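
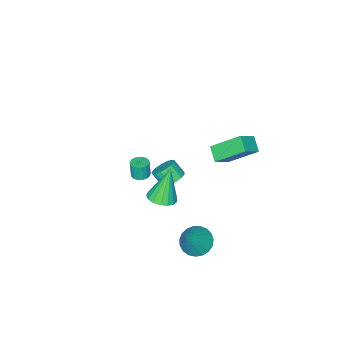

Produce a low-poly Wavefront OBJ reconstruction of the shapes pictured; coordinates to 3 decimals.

v 2.907 -0.057 -1.488
v 3.534 0.473 -1.267
v 2.213 -0.103 0.588
v 3.226 0.721 -1.365
v 2.846 0.79 -1.49
v 2.479 0.666 -1.616
v 2.211 0.376 -1.712
v 2.102 -0.014 -1.757
v 2.177 -0.413 -1.74
v 2.42 -0.731 -1.666
v 2.774 -0.895 -1.551
v 3.159 -0.866 -1.422
v 3.486 -0.653 -1.308
v 3.68 -0.303 -1.235
v 3.698 0.103 -1.221
v 3.079 2.746 -3.102
v 3.643 3.268 -3.644
v 4.261 3.134 -1.498
v 3.385 3.532 -3.517
v 3.074 3.661 -3.319
v 2.763 3.632 -3.083
v 2.507 3.449 -2.851
v 2.351 3.145 -2.662
v 2.32 2.772 -2.549
v 2.42 2.395 -2.532
v 2.634 2.078 -2.613
v 2.925 1.877 -2.779
v 3.243 1.826 -3.001
v 3.533 1.935 -3.241
v 3.744 2.184 -3.456
v 3.84 2.53 -3.61
v 3.804 2.913 -3.677
v 0.455 2.068 2.875
v -0.386 3.398 4.157
v 0.839 2.8 2.368
v -0.003 4.13 3.65
v 1.423 2.03 3.55
v 0.581 3.36 4.832
v 1.806 2.762 3.043
v 0.965 4.092 4.325
v 0.022 -2.184 -3.568
v 0.752 -2.26 -3.767
v 0.888 -2.932 -3.011
v 0.158 -2.856 -2.812
v 0.755 -1.988 -3.525
v 0.891 -2.66 -2.77
v 0.591 -1.761 -3.294
v 0.727 -2.433 -2.538
v 0.296 -1.631 -3.125
v 0.432 -2.302 -2.369
v -0.061 -1.627 -3.057
v 0.075 -2.299 -2.302
v -0.4 -1.751 -3.107
v -0.264 -2.423 -2.351
v -0.641 -1.975 -3.262
v -0.505 -2.646 -2.506
v -0.731 -2.246 -3.487
v -0.595 -2.918 -2.732
v -0.648 -2.503 -3.731
v -0.512 -3.175 -2.975
v -0.412 -2.687 -3.937
v -0.276 -3.359 -3.181
v -0.076 -2.756 -4.059
v 0.06 -3.428 -3.303
v 0.282 -2.694 -4.068
v 0.418 -3.366 -3.312
v 0.581 -2.515 -3.963
v 0.717 -3.187 -3.207
v 0.969 -3.8 -3.622
v 1.323 -4.22 -3.657
v 1.304 -4.32 -2.632
v 0.951 -3.9 -2.598
v 1.478 -4.008 -3.633
v 1.459 -4.109 -2.609
v 1.517 -3.749 -3.607
v 1.498 -3.85 -2.582
v 1.43 -3.502 -3.585
v 1.411 -3.602 -2.56
v 1.238 -3.323 -3.571
v 1.219 -3.423 -2.546
v 0.984 -3.253 -3.569
v 0.965 -3.353 -2.544
v 0.727 -3.308 -3.579
v 0.708 -3.409 -2.554
v 0.525 -3.476 -3.599
v 0.506 -3.577 -2.574
v 0.426 -3.718 -3.625
v 0.407 -3.819 -2.6
v 0.45 -3.979 -3.65
v 0.431 -4.08 -2.625
v 0.594 -4.199 -3.669
v 0.575 -4.299 -2.644
v 0.824 -4.327 -3.677
v 0.805 -4.428 -2.652
v 1.087 -4.335 -3.673
v 1.068 -4.435 -2.648
f 2 1 4
f 2 4 3
f 4 1 5
f 4 5 3
f 5 1 6
f 5 6 3
f 6 1 7
f 6 7 3
f 7 1 8
f 7 8 3
f 8 1 9
f 8 9 3
f 9 1 10
f 9 10 3
f 10 1 11
f 10 11 3
f 11 1 12
f 11 12 3
f 12 1 13
f 12 13 3
f 13 1 14
f 13 14 3
f 14 1 15
f 14 15 3
f 15 1 2
f 15 2 3
f 17 16 19
f 17 19 18
f 19 16 20
f 19 20 18
f 20 16 21
f 20 21 18
f 21 16 22
f 21 22 18
f 22 16 23
f 22 23 18
f 23 16 24
f 23 24 18
f 24 16 25
f 24 25 18
f 25 16 26
f 25 26 18
f 26 16 27
f 26 27 18
f 27 16 28
f 27 28 18
f 28 16 29
f 28 29 18
f 29 16 30
f 29 30 18
f 30 16 31
f 30 31 18
f 31 16 32
f 31 32 18
f 32 16 17
f 32 17 18
f 34 36 33
f 37 34 33
f 33 36 35
f 35 37 33
f 34 40 36
f 38 34 37
f 38 40 34
f 36 40 35
f 39 37 35
f 35 40 39
f 39 38 37
f 40 38 39
f 42 41 45
f 42 45 43
f 43 45 46
f 43 46 44
f 45 41 47
f 45 47 46
f 46 47 48
f 46 48 44
f 47 41 49
f 47 49 48
f 48 49 50
f 48 50 44
f 49 41 51
f 49 51 50
f 50 51 52
f 50 52 44
f 51 41 53
f 51 53 52
f 52 53 54
f 52 54 44
f 53 41 55
f 53 55 54
f 54 55 56
f 54 56 44
f 55 41 57
f 55 57 56
f 56 57 58
f 56 58 44
f 57 41 59
f 57 59 58
f 58 59 60
f 58 60 44
f 59 41 61
f 59 61 60
f 60 61 62
f 60 62 44
f 61 41 63
f 61 63 62
f 62 63 64
f 62 64 44
f 63 41 65
f 63 65 64
f 64 65 66
f 64 66 44
f 65 41 67
f 65 67 66
f 66 67 68
f 66 68 44
f 67 41 42
f 67 42 68
f 68 42 43
f 68 43 44
f 70 69 73
f 70 73 71
f 71 73 74
f 71 74 72
f 73 69 75
f 73 75 74
f 74 75 76
f 74 76 72
f 75 69 77
f 75 77 76
f 76 77 78
f 76 78 72
f 77 69 79
f 77 79 78
f 78 79 80
f 78 80 72
f 79 69 81
f 79 81 80
f 80 81 82
f 80 82 72
f 81 69 83
f 81 83 82
f 82 83 84
f 82 84 72
f 83 69 85
f 83 85 84
f 84 85 86
f 84 86 72
f 85 69 87
f 85 87 86
f 86 87 88
f 86 88 72
f 87 69 89
f 87 89 88
f 88 89 90
f 88 90 72
f 89 69 91
f 89 91 90
f 90 91 92
f 90 92 72
f 91 69 93
f 91 93 92
f 92 93 94
f 92 94 72
f 93 69 95
f 93 95 94
f 94 95 96
f 94 96 72
f 95 69 70
f 95 70 96
f 96 70 71
f 96 71 72



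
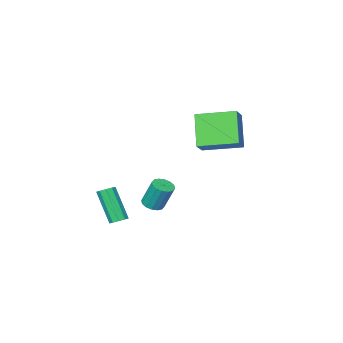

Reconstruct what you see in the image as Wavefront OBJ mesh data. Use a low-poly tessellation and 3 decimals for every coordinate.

v -1.394 0.982 4.25
v -0.618 1.556 4.929
v -2.859 2.508 4.635
v -2.083 3.082 5.314
v -0.717 2.058 2.566
v 0.059 2.632 3.245
v -2.182 3.584 2.951
v -1.406 4.158 3.63
v 1.938 1.537 -0.66
v 2.512 1.745 -0.65
v 2.275 2.33 0.809
v 1.702 2.123 0.8
v 2.342 1.981 -0.772
v 2.105 2.566 0.687
v 2.063 2.098 -0.864
v 1.827 2.684 0.595
v 1.751 2.065 -0.902
v 1.515 2.651 0.558
v 1.49 1.891 -0.874
v 1.253 2.476 0.585
v 1.348 1.622 -0.789
v 1.112 2.207 0.67
v 1.365 1.33 -0.669
v 1.128 1.915 0.79
v 1.535 1.094 -0.547
v 1.298 1.679 0.912
v 1.813 0.976 -0.455
v 1.577 1.562 1.004
v 2.125 1.009 -0.418
v 1.889 1.595 1.042
v 2.387 1.184 -0.445
v 2.15 1.769 1.014
v 2.528 1.453 -0.53
v 2.292 2.038 0.929
v 2.178 -1.128 -2.902
v 2.434 -1.511 -3.143
v 2.457 -2.655 -1.299
v 2.202 -2.272 -1.058
v 2.665 -1.28 -3.002
v 2.689 -2.424 -1.159
v 2.669 -0.978 -2.815
v 2.692 -2.122 -0.971
v 2.443 -0.746 -2.668
v 2.466 -1.89 -0.824
v 2.093 -0.693 -2.631
v 2.116 -1.837 -0.787
v 1.783 -0.843 -2.72
v 1.806 -1.987 -0.876
v 1.659 -1.127 -2.895
v 1.682 -2.271 -1.051
v 1.777 -1.411 -3.073
v 1.8 -2.555 -1.229
v 2.084 -1.563 -3.171
v 2.107 -2.707 -1.327
f 2 4 1
f 5 2 1
f 1 4 3
f 3 5 1
f 2 8 4
f 6 2 5
f 6 8 2
f 4 8 3
f 7 5 3
f 3 8 7
f 7 6 5
f 8 6 7
f 10 9 13
f 10 13 11
f 11 13 14
f 11 14 12
f 13 9 15
f 13 15 14
f 14 15 16
f 14 16 12
f 15 9 17
f 15 17 16
f 16 17 18
f 16 18 12
f 17 9 19
f 17 19 18
f 18 19 20
f 18 20 12
f 19 9 21
f 19 21 20
f 20 21 22
f 20 22 12
f 21 9 23
f 21 23 22
f 22 23 24
f 22 24 12
f 23 9 25
f 23 25 24
f 24 25 26
f 24 26 12
f 25 9 27
f 25 27 26
f 26 27 28
f 26 28 12
f 27 9 29
f 27 29 28
f 28 29 30
f 28 30 12
f 29 9 31
f 29 31 30
f 30 31 32
f 30 32 12
f 31 9 33
f 31 33 32
f 32 33 34
f 32 34 12
f 33 9 10
f 33 10 34
f 34 10 11
f 34 11 12
f 36 35 39
f 36 39 37
f 37 39 40
f 37 40 38
f 39 35 41
f 39 41 40
f 40 41 42
f 40 42 38
f 41 35 43
f 41 43 42
f 42 43 44
f 42 44 38
f 43 35 45
f 43 45 44
f 44 45 46
f 44 46 38
f 45 35 47
f 45 47 46
f 46 47 48
f 46 48 38
f 47 35 49
f 47 49 48
f 48 49 50
f 48 50 38
f 49 35 51
f 49 51 50
f 50 51 52
f 50 52 38
f 51 35 53
f 51 53 52
f 52 53 54
f 52 54 38
f 53 35 36
f 53 36 54
f 54 36 37
f 54 37 38



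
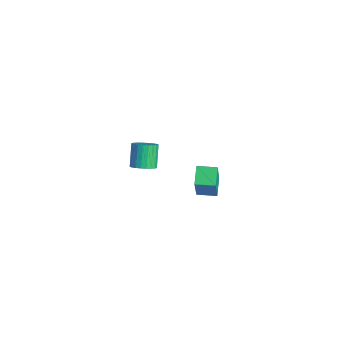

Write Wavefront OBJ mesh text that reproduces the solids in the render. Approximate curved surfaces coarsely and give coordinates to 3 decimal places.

v -2.956 -3.193 -2.694
v -2.388 -3.035 -2.377
v -3.095 -2.588 -1.33
v -3.664 -2.747 -1.646
v -2.438 -2.813 -2.506
v -3.145 -2.366 -1.459
v -2.567 -2.649 -2.663
v -3.274 -2.202 -1.616
v -2.756 -2.568 -2.825
v -3.463 -2.121 -1.778
v -2.975 -2.582 -2.967
v -3.682 -2.135 -1.92
v -3.191 -2.689 -3.067
v -3.898 -2.243 -2.02
v -3.372 -2.873 -3.111
v -4.079 -2.427 -2.063
v -3.489 -3.106 -3.09
v -4.196 -2.659 -2.043
v -3.525 -3.352 -3.01
v -4.232 -2.905 -1.963
v -3.475 -3.574 -2.881
v -4.182 -3.127 -1.834
v -3.346 -3.738 -2.724
v -4.053 -3.291 -1.677
v -3.157 -3.819 -2.562
v -3.864 -3.372 -1.515
v -2.938 -3.805 -2.42
v -3.645 -3.358 -1.373
v -2.722 -3.697 -2.32
v -3.429 -3.251 -1.273
v -2.541 -3.513 -2.277
v -3.248 -3.067 -1.229
v -2.424 -3.281 -2.297
v -3.131 -2.834 -1.25
v 1.517 -2.52 0.275
v 2.424 -3.101 2.17
v 2.042 -1.716 0.27
v 2.95 -2.298 2.165
v 2.25 -3.002 -0.225
v 3.158 -3.584 1.67
v 2.776 -2.199 -0.23
v 3.683 -2.78 1.665
f 2 1 5
f 2 5 3
f 3 5 6
f 3 6 4
f 5 1 7
f 5 7 6
f 6 7 8
f 6 8 4
f 7 1 9
f 7 9 8
f 8 9 10
f 8 10 4
f 9 1 11
f 9 11 10
f 10 11 12
f 10 12 4
f 11 1 13
f 11 13 12
f 12 13 14
f 12 14 4
f 13 1 15
f 13 15 14
f 14 15 16
f 14 16 4
f 15 1 17
f 15 17 16
f 16 17 18
f 16 18 4
f 17 1 19
f 17 19 18
f 18 19 20
f 18 20 4
f 19 1 21
f 19 21 20
f 20 21 22
f 20 22 4
f 21 1 23
f 21 23 22
f 22 23 24
f 22 24 4
f 23 1 25
f 23 25 24
f 24 25 26
f 24 26 4
f 25 1 27
f 25 27 26
f 26 27 28
f 26 28 4
f 27 1 29
f 27 29 28
f 28 29 30
f 28 30 4
f 29 1 31
f 29 31 30
f 30 31 32
f 30 32 4
f 31 1 33
f 31 33 32
f 32 33 34
f 32 34 4
f 33 1 2
f 33 2 34
f 34 2 3
f 34 3 4
f 36 38 35
f 39 36 35
f 35 38 37
f 37 39 35
f 36 42 38
f 40 36 39
f 40 42 36
f 38 42 37
f 41 39 37
f 37 42 41
f 41 40 39
f 42 40 41



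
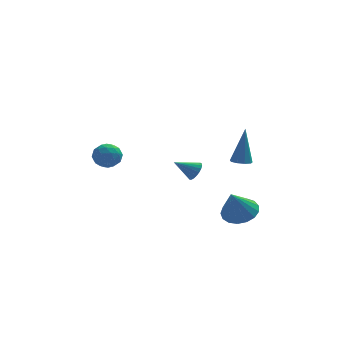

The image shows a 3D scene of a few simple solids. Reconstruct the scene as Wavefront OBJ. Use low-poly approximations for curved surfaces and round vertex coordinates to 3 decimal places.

v 1.635 -2.071 -0.381
v 1.952 -1.996 0.123
v 0.565 -2.129 0.301
v 1.899 -1.76 0.06
v 1.8 -1.579 -0.08
v 1.673 -1.482 -0.272
v 1.539 -1.488 -0.482
v 1.422 -1.594 -0.675
v 1.342 -1.783 -0.817
v 1.312 -2.022 -0.884
v 1.338 -2.269 -0.863
v 1.416 -2.482 -0.759
v 1.531 -2.624 -0.59
v 1.665 -2.671 -0.384
v 1.793 -2.613 -0.178
v 1.894 -2.463 -0.007
v 1.95 -2.244 0.1
v 3.796 -3.275 0.823
v 4.351 -3.253 0.755
v 4.024 -2.805 2.857
v 4.198 -2.907 0.693
v 3.856 -2.734 0.691
v 3.486 -2.814 0.751
v 3.261 -3.109 0.845
v 3.286 -3.482 0.928
v 3.55 -3.758 0.962
v 3.928 -3.808 0.931
v 4.245 -3.608 0.85
v 4.055 -0.136 -4.284
v 4.99 -0.547 -4.149
v 3.525 -0.824 -2.696
v 5.027 -0.1 -3.943
v 4.841 0.338 -3.816
v 4.475 0.668 -3.795
v 4.013 0.813 -3.886
v 3.561 0.742 -4.069
v 3.222 0.469 -4.3
v 3.074 0.057 -4.528
v 3.151 -0.398 -4.7
v 3.435 -0.794 -4.777
v 3.861 -1.039 -4.74
v 4.332 -1.076 -4.599
v 4.74 -0.899 -4.386
v -2.709 3.1 -0.748
v -1.99 2.989 -1.191
v -3.37 2.251 -1.609
v -2.651 2.14 -2.052
v -2.719 1.822 -1.264
v -2.311 2.347 -0.733
v -3.049 2.893 -2.067
v -2.641 3.418 -1.536
v -2.2 2.861 -2.007
v -1.996 2.2 -1.51
v -3.364 3.04 -1.29
v -3.16 2.379 -0.793
v -2.291 3.119 -0.894
v -3.069 2.121 -1.906
v -3.109 1.934 -1.443
v -2.686 1.869 -1.703
v -2.48 2.742 -0.625
v -2.057 2.677 -0.885
v -2.486 1.991 -0.928
v -3.303 2.563 -1.915
v -2.88 2.498 -2.175
v -2.674 3.371 -1.097
v -2.251 3.306 -1.357
v -2.874 3.249 -1.872
v -1.992 2.979 -1.634
v -2.381 2.48 -2.14
v -2.615 2.922 -2.149
v -2.375 3.231 -1.836
v -1.873 2.59 -1.342
v -2.261 2.091 -1.848
v -2.301 1.904 -1.385
v -2.061 2.213 -1.073
v -1.996 2.515 -1.821
v -3.099 3.149 -0.952
v -3.487 2.65 -1.458
v -3.299 3.027 -1.727
v -3.059 3.336 -1.415
v -2.979 2.76 -0.66
v -3.368 2.261 -1.166
v -2.985 2.009 -0.964
v -2.745 2.318 -0.651
v -3.364 2.725 -0.979
f 2 1 4
f 2 4 3
f 4 1 5
f 4 5 3
f 5 1 6
f 5 6 3
f 6 1 7
f 6 7 3
f 7 1 8
f 7 8 3
f 8 1 9
f 8 9 3
f 9 1 10
f 9 10 3
f 10 1 11
f 10 11 3
f 11 1 12
f 11 12 3
f 12 1 13
f 12 13 3
f 13 1 14
f 13 14 3
f 14 1 15
f 14 15 3
f 15 1 16
f 15 16 3
f 16 1 17
f 16 17 3
f 17 1 2
f 17 2 3
f 19 18 21
f 19 21 20
f 21 18 22
f 21 22 20
f 22 18 23
f 22 23 20
f 23 18 24
f 23 24 20
f 24 18 25
f 24 25 20
f 25 18 26
f 25 26 20
f 26 18 27
f 26 27 20
f 27 18 28
f 27 28 20
f 28 18 19
f 28 19 20
f 30 29 32
f 30 32 31
f 32 29 33
f 32 33 31
f 33 29 34
f 33 34 31
f 34 29 35
f 34 35 31
f 35 29 36
f 35 36 31
f 36 29 37
f 36 37 31
f 37 29 38
f 37 38 31
f 38 29 39
f 38 39 31
f 39 29 40
f 39 40 31
f 40 29 41
f 40 41 31
f 41 29 42
f 41 42 31
f 42 29 43
f 42 43 31
f 43 29 30
f 43 30 31
f 44 81 60
f 81 55 84
f 60 84 49
f 81 84 60
f 44 60 56
f 60 49 61
f 56 61 45
f 60 61 56
f 44 56 65
f 56 45 66
f 65 66 51
f 56 66 65
f 44 65 77
f 65 51 80
f 77 80 54
f 65 80 77
f 44 77 81
f 77 54 85
f 81 85 55
f 77 85 81
f 45 61 72
f 61 49 75
f 72 75 53
f 61 75 72
f 49 84 62
f 84 55 83
f 62 83 48
f 84 83 62
f 55 85 82
f 85 54 78
f 82 78 46
f 85 78 82
f 54 80 79
f 80 51 67
f 79 67 50
f 80 67 79
f 51 66 71
f 66 45 68
f 71 68 52
f 66 68 71
f 47 73 59
f 73 53 74
f 59 74 48
f 73 74 59
f 47 59 57
f 59 48 58
f 57 58 46
f 59 58 57
f 47 57 64
f 57 46 63
f 64 63 50
f 57 63 64
f 47 64 69
f 64 50 70
f 69 70 52
f 64 70 69
f 47 69 73
f 69 52 76
f 73 76 53
f 69 76 73
f 48 74 62
f 74 53 75
f 62 75 49
f 74 75 62
f 46 58 82
f 58 48 83
f 82 83 55
f 58 83 82
f 50 63 79
f 63 46 78
f 79 78 54
f 63 78 79
f 52 70 71
f 70 50 67
f 71 67 51
f 70 67 71
f 53 76 72
f 76 52 68
f 72 68 45
f 76 68 72



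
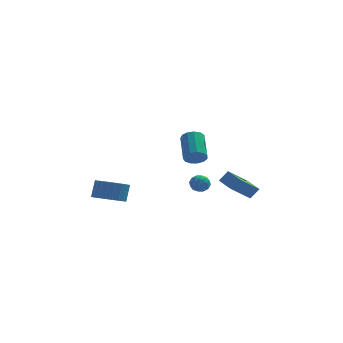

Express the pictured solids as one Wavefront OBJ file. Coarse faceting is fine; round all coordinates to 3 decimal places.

v 2.729 1.55 -3.153
v 3.257 1.754 -2.465
v 3.922 2.516 -4.355
v 4.45 2.72 -3.668
v 3.41 0.46 -3.352
v 3.938 0.664 -2.665
v 4.603 1.426 -4.555
v 5.131 1.63 -3.867
v -3.656 -1.328 -3.561
v -2.628 -1.52 -3.649
v -2.435 -1.004 -2.527
v -3.464 -0.812 -2.439
v -2.654 -1.147 -3.816
v -2.461 -0.631 -2.694
v -2.833 -0.802 -3.944
v -2.64 -0.286 -2.822
v -3.137 -0.536 -4.014
v -2.944 -0.02 -2.892
v -3.52 -0.391 -4.015
v -3.327 0.125 -2.893
v -3.924 -0.389 -3.947
v -3.731 0.127 -2.825
v -4.287 -0.529 -3.82
v -4.094 -0.014 -2.698
v -4.554 -0.792 -3.653
v -4.362 -0.276 -2.531
v -4.685 -1.136 -3.473
v -4.492 -0.62 -2.351
v -4.659 -1.509 -3.306
v -4.466 -0.993 -2.184
v -4.48 -1.854 -3.178
v -4.287 -1.338 -2.056
v -4.176 -2.12 -3.108
v -3.983 -1.604 -1.986
v -3.793 -2.265 -3.107
v -3.6 -1.749 -1.985
v -3.389 -2.267 -3.175
v -3.196 -1.751 -2.053
v -3.026 -2.126 -3.302
v -2.833 -1.611 -2.18
v -2.758 -1.864 -3.469
v -2.566 -1.348 -2.347
v 1.403 -2.123 0.173
v 1.863 -2.368 0.655
v 1.657 -0.763 1.669
v 1.197 -0.517 1.187
v 2.079 -2.169 0.384
v 1.874 -0.564 1.397
v 2.081 -1.955 0.045
v 1.875 -0.35 1.059
v 1.867 -1.795 -0.252
v 1.662 -0.189 0.762
v 1.506 -1.738 -0.415
v 1.301 -0.133 0.599
v 1.112 -1.804 -0.391
v 0.907 -0.198 0.623
v 0.81 -1.971 -0.188
v 0.605 -0.365 0.826
v 0.697 -2.186 0.13
v 0.491 -0.58 1.144
v 0.807 -2.381 0.461
v 0.602 -0.775 1.475
v 1.107 -2.494 0.701
v 0.901 -0.888 1.715
v 1.5 -2.489 0.773
v 1.295 -0.884 1.787
v 1.413 -1.786 -1.747
v 1.915 -1.918 -2.141
v 1.425 -2.782 -1.399
v 1.927 -2.914 -1.793
v 2.01 -2.52 -1.28
v 2.002 -1.904 -1.496
v 1.338 -2.796 -2.044
v 1.33 -2.18 -2.26
v 1.869 -2.542 -2.325
v 2.284 -2.372 -1.852
v 1.056 -2.328 -1.688
v 1.471 -2.158 -1.215
v 1.663 -1.765 -1.975
v 1.677 -2.935 -1.565
v 1.726 -2.703 -1.264
v 2.021 -2.781 -1.495
v 1.714 -1.757 -1.595
v 2.009 -1.834 -1.827
v 2.065 -2.188 -1.321
v 1.331 -2.866 -1.713
v 1.626 -2.943 -1.945
v 1.319 -1.919 -2.045
v 1.614 -1.997 -2.276
v 1.275 -2.512 -2.219
v 1.931 -2.209 -2.315
v 1.938 -2.794 -2.11
v 1.591 -2.725 -2.258
v 1.587 -2.363 -2.384
v 2.175 -2.109 -2.037
v 2.182 -2.694 -1.832
v 2.231 -2.462 -1.53
v 2.226 -2.101 -1.657
v 2.148 -2.476 -2.145
v 1.158 -2.006 -1.708
v 1.165 -2.591 -1.503
v 1.114 -2.599 -1.883
v 1.109 -2.238 -2.01
v 1.402 -1.906 -1.43
v 1.409 -2.491 -1.225
v 1.753 -2.337 -1.156
v 1.749 -1.975 -1.282
v 1.192 -2.224 -1.395
f 2 4 1
f 5 2 1
f 1 4 3
f 3 5 1
f 2 8 4
f 6 2 5
f 6 8 2
f 4 8 3
f 7 5 3
f 3 8 7
f 7 6 5
f 8 6 7
f 10 9 13
f 10 13 11
f 11 13 14
f 11 14 12
f 13 9 15
f 13 15 14
f 14 15 16
f 14 16 12
f 15 9 17
f 15 17 16
f 16 17 18
f 16 18 12
f 17 9 19
f 17 19 18
f 18 19 20
f 18 20 12
f 19 9 21
f 19 21 20
f 20 21 22
f 20 22 12
f 21 9 23
f 21 23 22
f 22 23 24
f 22 24 12
f 23 9 25
f 23 25 24
f 24 25 26
f 24 26 12
f 25 9 27
f 25 27 26
f 26 27 28
f 26 28 12
f 27 9 29
f 27 29 28
f 28 29 30
f 28 30 12
f 29 9 31
f 29 31 30
f 30 31 32
f 30 32 12
f 31 9 33
f 31 33 32
f 32 33 34
f 32 34 12
f 33 9 35
f 33 35 34
f 34 35 36
f 34 36 12
f 35 9 37
f 35 37 36
f 36 37 38
f 36 38 12
f 37 9 39
f 37 39 38
f 38 39 40
f 38 40 12
f 39 9 41
f 39 41 40
f 40 41 42
f 40 42 12
f 41 9 10
f 41 10 42
f 42 10 11
f 42 11 12
f 44 43 47
f 44 47 45
f 45 47 48
f 45 48 46
f 47 43 49
f 47 49 48
f 48 49 50
f 48 50 46
f 49 43 51
f 49 51 50
f 50 51 52
f 50 52 46
f 51 43 53
f 51 53 52
f 52 53 54
f 52 54 46
f 53 43 55
f 53 55 54
f 54 55 56
f 54 56 46
f 55 43 57
f 55 57 56
f 56 57 58
f 56 58 46
f 57 43 59
f 57 59 58
f 58 59 60
f 58 60 46
f 59 43 61
f 59 61 60
f 60 61 62
f 60 62 46
f 61 43 63
f 61 63 62
f 62 63 64
f 62 64 46
f 63 43 65
f 63 65 64
f 64 65 66
f 64 66 46
f 65 43 44
f 65 44 66
f 66 44 45
f 66 45 46
f 67 104 83
f 104 78 107
f 83 107 72
f 104 107 83
f 67 83 79
f 83 72 84
f 79 84 68
f 83 84 79
f 67 79 88
f 79 68 89
f 88 89 74
f 79 89 88
f 67 88 100
f 88 74 103
f 100 103 77
f 88 103 100
f 67 100 104
f 100 77 108
f 104 108 78
f 100 108 104
f 68 84 95
f 84 72 98
f 95 98 76
f 84 98 95
f 72 107 85
f 107 78 106
f 85 106 71
f 107 106 85
f 78 108 105
f 108 77 101
f 105 101 69
f 108 101 105
f 77 103 102
f 103 74 90
f 102 90 73
f 103 90 102
f 74 89 94
f 89 68 91
f 94 91 75
f 89 91 94
f 70 96 82
f 96 76 97
f 82 97 71
f 96 97 82
f 70 82 80
f 82 71 81
f 80 81 69
f 82 81 80
f 70 80 87
f 80 69 86
f 87 86 73
f 80 86 87
f 70 87 92
f 87 73 93
f 92 93 75
f 87 93 92
f 70 92 96
f 92 75 99
f 96 99 76
f 92 99 96
f 71 97 85
f 97 76 98
f 85 98 72
f 97 98 85
f 69 81 105
f 81 71 106
f 105 106 78
f 81 106 105
f 73 86 102
f 86 69 101
f 102 101 77
f 86 101 102
f 75 93 94
f 93 73 90
f 94 90 74
f 93 90 94
f 76 99 95
f 99 75 91
f 95 91 68
f 99 91 95



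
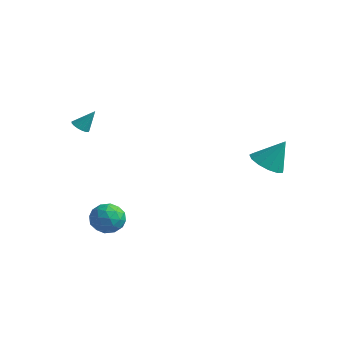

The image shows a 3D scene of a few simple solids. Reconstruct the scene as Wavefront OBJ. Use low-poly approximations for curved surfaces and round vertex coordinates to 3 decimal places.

v -1.165 -2.552 -2.681
v -0.57 -3.105 -3.187
v -1.89 -3.815 -2.153
v -1.295 -4.368 -2.659
v -0.968 -3.878 -1.905
v -0.52 -3.098 -2.231
v -1.94 -3.822 -3.109
v -1.492 -3.042 -3.435
v -1.049 -3.89 -3.451
v -0.448 -3.925 -2.707
v -2.012 -2.995 -2.633
v -1.411 -3.03 -1.889
v -0.804 -2.718 -2.98
v -1.656 -4.202 -2.36
v -1.464 -3.914 -1.917
v -1.114 -4.239 -2.214
v -0.774 -2.714 -2.418
v -0.425 -3.039 -2.716
v -0.659 -3.493 -1.962
v -2.035 -3.881 -2.624
v -1.686 -4.206 -2.922
v -1.346 -2.681 -3.126
v -0.996 -3.006 -3.423
v -1.801 -3.427 -3.378
v -0.736 -3.505 -3.433
v -1.162 -4.246 -3.123
v -1.541 -3.926 -3.387
v -1.278 -3.467 -3.579
v -0.383 -3.525 -2.996
v -0.809 -4.267 -2.686
v -0.617 -3.979 -2.242
v -0.353 -3.52 -2.434
v -0.664 -3.986 -3.151
v -1.651 -2.653 -2.654
v -2.077 -3.395 -2.344
v -2.107 -3.4 -2.906
v -1.843 -2.941 -3.098
v -1.298 -2.674 -2.217
v -1.724 -3.415 -1.907
v -1.182 -3.453 -1.761
v -0.919 -2.994 -1.953
v -1.796 -2.934 -2.189
v 3.523 2.874 0.21
v 4.071 3.512 -0.313
v 4.157 3.526 1.67
v 3.584 3.767 -0.215
v 3.078 3.738 0.018
v 2.713 3.435 0.312
v 2.605 2.954 0.573
v 2.789 2.448 0.719
v 3.205 2.077 0.703
v 3.723 1.96 0.531
v 4.177 2.132 0.257
v 4.423 2.541 -0.032
v 4.384 3.055 -0.245
v -3.09 -3.264 2.944
v -2.649 -3.176 2.683
v -2.61 -2.716 3.936
v -2.786 -2.974 2.637
v -2.993 -2.838 2.662
v -3.222 -2.799 2.752
v -3.421 -2.867 2.885
v -3.544 -3.026 3.032
v -3.563 -3.239 3.159
v -3.473 -3.458 3.237
v -3.296 -3.633 3.247
v -3.071 -3.722 3.189
v -2.851 -3.707 3.074
v -2.685 -3.59 2.929
v -2.613 -3.399 2.788
f 1 38 17
f 38 12 41
f 17 41 6
f 38 41 17
f 1 17 13
f 17 6 18
f 13 18 2
f 17 18 13
f 1 13 22
f 13 2 23
f 22 23 8
f 13 23 22
f 1 22 34
f 22 8 37
f 34 37 11
f 22 37 34
f 1 34 38
f 34 11 42
f 38 42 12
f 34 42 38
f 2 18 29
f 18 6 32
f 29 32 10
f 18 32 29
f 6 41 19
f 41 12 40
f 19 40 5
f 41 40 19
f 12 42 39
f 42 11 35
f 39 35 3
f 42 35 39
f 11 37 36
f 37 8 24
f 36 24 7
f 37 24 36
f 8 23 28
f 23 2 25
f 28 25 9
f 23 25 28
f 4 30 16
f 30 10 31
f 16 31 5
f 30 31 16
f 4 16 14
f 16 5 15
f 14 15 3
f 16 15 14
f 4 14 21
f 14 3 20
f 21 20 7
f 14 20 21
f 4 21 26
f 21 7 27
f 26 27 9
f 21 27 26
f 4 26 30
f 26 9 33
f 30 33 10
f 26 33 30
f 5 31 19
f 31 10 32
f 19 32 6
f 31 32 19
f 3 15 39
f 15 5 40
f 39 40 12
f 15 40 39
f 7 20 36
f 20 3 35
f 36 35 11
f 20 35 36
f 9 27 28
f 27 7 24
f 28 24 8
f 27 24 28
f 10 33 29
f 33 9 25
f 29 25 2
f 33 25 29
f 44 43 46
f 44 46 45
f 46 43 47
f 46 47 45
f 47 43 48
f 47 48 45
f 48 43 49
f 48 49 45
f 49 43 50
f 49 50 45
f 50 43 51
f 50 51 45
f 51 43 52
f 51 52 45
f 52 43 53
f 52 53 45
f 53 43 54
f 53 54 45
f 54 43 55
f 54 55 45
f 55 43 44
f 55 44 45
f 57 56 59
f 57 59 58
f 59 56 60
f 59 60 58
f 60 56 61
f 60 61 58
f 61 56 62
f 61 62 58
f 62 56 63
f 62 63 58
f 63 56 64
f 63 64 58
f 64 56 65
f 64 65 58
f 65 56 66
f 65 66 58
f 66 56 67
f 66 67 58
f 67 56 68
f 67 68 58
f 68 56 69
f 68 69 58
f 69 56 70
f 69 70 58
f 70 56 57
f 70 57 58



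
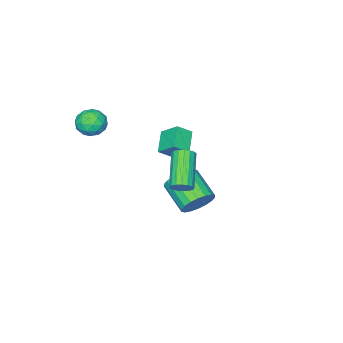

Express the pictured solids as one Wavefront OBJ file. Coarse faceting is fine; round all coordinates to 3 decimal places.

v -0.315 0.201 -3.574
v 0.439 0.368 -2.938
v 0.048 -1.254 -2.05
v -0.705 -1.421 -2.686
v 0.093 0.562 -2.736
v -0.297 -1.06 -1.847
v -0.333 0.685 -2.699
v -0.723 -0.937 -1.811
v -0.756 0.711 -2.836
v -1.146 -0.91 -1.947
v -1.091 0.637 -3.119
v -1.481 -0.985 -2.23
v -1.273 0.476 -3.492
v -1.663 -1.145 -2.604
v -1.265 0.261 -3.881
v -1.655 -1.361 -2.993
v -1.068 0.034 -4.21
v -1.459 -1.588 -3.322
v -0.723 -0.16 -4.413
v -1.113 -1.782 -3.524
v -0.297 -0.283 -4.449
v -0.687 -1.905 -3.561
v 0.126 -0.31 -4.313
v -0.264 -1.931 -3.424
v 0.461 -0.235 -4.03
v 0.071 -1.857 -3.141
v 0.643 -0.075 -3.656
v 0.253 -1.696 -2.768
v 0.635 0.141 -3.267
v 0.245 -1.481 -2.379
v 4.223 3.376 1.995
v 4.456 3.622 2.49
v 3.131 2.491 3.68
v 2.897 2.244 3.185
v 4.242 3.8 2.419
v 2.916 2.669 3.609
v 4.023 3.88 2.251
v 2.697 2.749 3.441
v 3.85 3.844 2.025
v 2.524 2.713 3.215
v 3.762 3.702 1.792
v 2.436 2.571 2.982
v 3.78 3.484 1.605
v 2.454 2.353 2.795
v 3.899 3.242 1.508
v 2.574 2.111 2.698
v 4.093 3.03 1.522
v 2.767 1.899 2.712
v 4.316 2.897 1.645
v 2.991 1.766 2.835
v 4.518 2.874 1.848
v 3.192 1.743 3.037
v 4.652 2.966 2.084
v 3.327 1.835 3.274
v 4.688 3.152 2.301
v 3.363 2.021 3.49
v 4.617 3.388 2.447
v 3.292 2.257 3.637
v 2.98 -3.114 3.055
v 3.75 -3.481 3.284
v 2.89 -3.999 1.936
v 3.66 -4.366 2.165
v 2.945 -4.489 2.669
v 3.001 -3.943 3.36
v 3.639 -3.537 1.86
v 3.695 -2.991 2.551
v 4.157 -3.743 2.545
v 3.728 -4.331 3.045
v 2.912 -3.149 2.175
v 2.483 -3.737 2.675
v 3.373 -3.22 3.268
v 3.267 -4.26 1.952
v 2.847 -4.333 2.248
v 3.3 -4.548 2.383
v 2.932 -3.491 3.312
v 3.385 -3.707 3.447
v 2.912 -4.3 3.085
v 3.255 -3.773 1.773
v 3.708 -3.989 1.908
v 3.34 -2.932 2.837
v 3.793 -3.147 2.972
v 3.728 -3.18 2.135
v 4.065 -3.59 2.968
v 4.012 -4.11 2.31
v 4 -3.623 2.131
v 4.033 -3.301 2.538
v 3.813 -3.935 3.262
v 3.76 -4.455 2.604
v 3.34 -4.528 2.9
v 3.372 -4.207 3.306
v 4.052 -4.089 2.828
v 2.88 -3.025 2.616
v 2.827 -3.545 1.958
v 3.268 -3.273 1.914
v 3.3 -2.952 2.32
v 2.628 -3.37 2.91
v 2.575 -3.89 2.252
v 2.607 -4.179 2.682
v 2.64 -3.857 3.089
v 2.588 -3.391 2.392
v -1.997 -3.228 -2.667
v -2.998 -3.972 -1.967
v -2.16 -2.193 -1.8
v -3.161 -2.937 -1.1
v -1.279 -3.623 -2.06
v -2.28 -4.367 -1.36
v -1.442 -2.588 -1.193
v -2.443 -3.332 -0.493
f 2 1 5
f 2 5 3
f 3 5 6
f 3 6 4
f 5 1 7
f 5 7 6
f 6 7 8
f 6 8 4
f 7 1 9
f 7 9 8
f 8 9 10
f 8 10 4
f 9 1 11
f 9 11 10
f 10 11 12
f 10 12 4
f 11 1 13
f 11 13 12
f 12 13 14
f 12 14 4
f 13 1 15
f 13 15 14
f 14 15 16
f 14 16 4
f 15 1 17
f 15 17 16
f 16 17 18
f 16 18 4
f 17 1 19
f 17 19 18
f 18 19 20
f 18 20 4
f 19 1 21
f 19 21 20
f 20 21 22
f 20 22 4
f 21 1 23
f 21 23 22
f 22 23 24
f 22 24 4
f 23 1 25
f 23 25 24
f 24 25 26
f 24 26 4
f 25 1 27
f 25 27 26
f 26 27 28
f 26 28 4
f 27 1 29
f 27 29 28
f 28 29 30
f 28 30 4
f 29 1 2
f 29 2 30
f 30 2 3
f 30 3 4
f 32 31 35
f 32 35 33
f 33 35 36
f 33 36 34
f 35 31 37
f 35 37 36
f 36 37 38
f 36 38 34
f 37 31 39
f 37 39 38
f 38 39 40
f 38 40 34
f 39 31 41
f 39 41 40
f 40 41 42
f 40 42 34
f 41 31 43
f 41 43 42
f 42 43 44
f 42 44 34
f 43 31 45
f 43 45 44
f 44 45 46
f 44 46 34
f 45 31 47
f 45 47 46
f 46 47 48
f 46 48 34
f 47 31 49
f 47 49 48
f 48 49 50
f 48 50 34
f 49 31 51
f 49 51 50
f 50 51 52
f 50 52 34
f 51 31 53
f 51 53 52
f 52 53 54
f 52 54 34
f 53 31 55
f 53 55 54
f 54 55 56
f 54 56 34
f 55 31 57
f 55 57 56
f 56 57 58
f 56 58 34
f 57 31 32
f 57 32 58
f 58 32 33
f 58 33 34
f 59 96 75
f 96 70 99
f 75 99 64
f 96 99 75
f 59 75 71
f 75 64 76
f 71 76 60
f 75 76 71
f 59 71 80
f 71 60 81
f 80 81 66
f 71 81 80
f 59 80 92
f 80 66 95
f 92 95 69
f 80 95 92
f 59 92 96
f 92 69 100
f 96 100 70
f 92 100 96
f 60 76 87
f 76 64 90
f 87 90 68
f 76 90 87
f 64 99 77
f 99 70 98
f 77 98 63
f 99 98 77
f 70 100 97
f 100 69 93
f 97 93 61
f 100 93 97
f 69 95 94
f 95 66 82
f 94 82 65
f 95 82 94
f 66 81 86
f 81 60 83
f 86 83 67
f 81 83 86
f 62 88 74
f 88 68 89
f 74 89 63
f 88 89 74
f 62 74 72
f 74 63 73
f 72 73 61
f 74 73 72
f 62 72 79
f 72 61 78
f 79 78 65
f 72 78 79
f 62 79 84
f 79 65 85
f 84 85 67
f 79 85 84
f 62 84 88
f 84 67 91
f 88 91 68
f 84 91 88
f 63 89 77
f 89 68 90
f 77 90 64
f 89 90 77
f 61 73 97
f 73 63 98
f 97 98 70
f 73 98 97
f 65 78 94
f 78 61 93
f 94 93 69
f 78 93 94
f 67 85 86
f 85 65 82
f 86 82 66
f 85 82 86
f 68 91 87
f 91 67 83
f 87 83 60
f 91 83 87
f 102 104 101
f 105 102 101
f 101 104 103
f 103 105 101
f 102 108 104
f 106 102 105
f 106 108 102
f 104 108 103
f 107 105 103
f 103 108 107
f 107 106 105
f 108 106 107



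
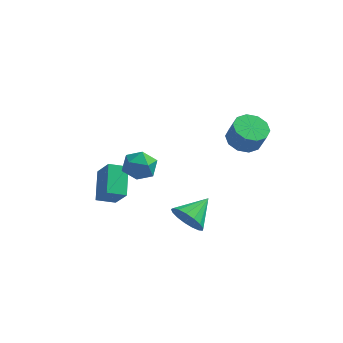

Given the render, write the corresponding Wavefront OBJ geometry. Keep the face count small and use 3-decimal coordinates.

v -3.02 -0.768 -4.299
v -3.963 -1.301 -3.913
v -3.483 0.829 -3.225
v -4.427 0.296 -2.839
v -2.153 -1.376 -3.021
v -3.097 -1.909 -2.635
v -2.617 0.221 -1.947
v -3.56 -0.312 -1.561
v -1.792 -1.655 -0.299
v -1.24 -1.21 0.448
v -1.04 -3.11 0.012
v -0.488 -2.665 0.759
v -1.502 -2.799 0.879
v -1.967 -1.9 0.687
v -0.313 -2.42 -0.227
v -0.778 -1.521 -0.419
v -0.325 -1.683 0.493
v -1.06 -1.917 1.176
v -1.22 -2.403 -0.716
v -1.955 -2.637 -0.033
v 1.511 -2.294 -3.377
v 2.07 -2.919 -2.696
v 2.209 -0.826 -2.603
v 2.389 -2.858 -3.099
v 2.506 -2.668 -3.565
v 2.396 -2.393 -3.988
v 2.083 -2.094 -4.271
v 1.639 -1.842 -4.349
v 1.165 -1.693 -4.205
v 0.771 -1.681 -3.871
v 0.546 -1.81 -3.423
v 0.543 -2.05 -2.965
v 0.761 -2.345 -2.602
v 1.151 -2.629 -2.416
v 1.623 -2.836 -2.45
v 3.079 2.752 -0.172
v 4.016 3.092 -0.469
v 4.519 2.808 0.796
v 3.581 2.468 1.092
v 3.691 3.591 -0.227
v 4.193 3.307 1.037
v 3.132 3.77 0.035
v 3.635 3.486 1.3
v 2.552 3.56 0.219
v 3.055 3.276 1.483
v 2.174 3.041 0.253
v 2.677 2.757 1.517
v 2.141 2.412 0.124
v 2.644 2.128 1.389
v 2.467 1.913 -0.117
v 2.969 1.629 1.147
v 3.025 1.734 -0.38
v 3.528 1.45 0.885
v 3.605 1.944 -0.563
v 4.108 1.66 0.701
v 3.983 2.463 -0.597
v 4.486 2.179 0.667
f 2 4 1
f 5 2 1
f 1 4 3
f 3 5 1
f 2 8 4
f 6 2 5
f 6 8 2
f 4 8 3
f 7 5 3
f 3 8 7
f 7 6 5
f 8 6 7
f 9 20 14
f 9 14 10
f 9 10 16
f 9 16 19
f 9 19 20
f 10 14 18
f 14 20 13
f 20 19 11
f 19 16 15
f 16 10 17
f 12 18 13
f 12 13 11
f 12 11 15
f 12 15 17
f 12 17 18
f 13 18 14
f 11 13 20
f 15 11 19
f 17 15 16
f 18 17 10
f 22 21 24
f 22 24 23
f 24 21 25
f 24 25 23
f 25 21 26
f 25 26 23
f 26 21 27
f 26 27 23
f 27 21 28
f 27 28 23
f 28 21 29
f 28 29 23
f 29 21 30
f 29 30 23
f 30 21 31
f 30 31 23
f 31 21 32
f 31 32 23
f 32 21 33
f 32 33 23
f 33 21 34
f 33 34 23
f 34 21 35
f 34 35 23
f 35 21 22
f 35 22 23
f 37 36 40
f 37 40 38
f 38 40 41
f 38 41 39
f 40 36 42
f 40 42 41
f 41 42 43
f 41 43 39
f 42 36 44
f 42 44 43
f 43 44 45
f 43 45 39
f 44 36 46
f 44 46 45
f 45 46 47
f 45 47 39
f 46 36 48
f 46 48 47
f 47 48 49
f 47 49 39
f 48 36 50
f 48 50 49
f 49 50 51
f 49 51 39
f 50 36 52
f 50 52 51
f 51 52 53
f 51 53 39
f 52 36 54
f 52 54 53
f 53 54 55
f 53 55 39
f 54 36 56
f 54 56 55
f 55 56 57
f 55 57 39
f 56 36 37
f 56 37 57
f 57 37 38
f 57 38 39



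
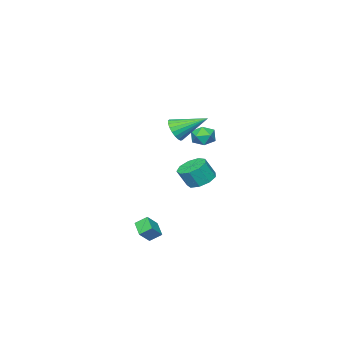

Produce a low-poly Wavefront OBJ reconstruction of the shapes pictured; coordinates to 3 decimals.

v -1.331 -1.141 -1.924
v -0.574 -0.614 -2.103
v -0.071 -0.952 -0.976
v -0.829 -1.479 -0.796
v -1.019 -0.263 -1.799
v -0.517 -0.601 -0.672
v -1.61 -0.323 -1.554
v -1.108 -0.661 -0.426
v -2.071 -0.766 -1.481
v -1.568 -1.104 -0.354
v -2.186 -1.384 -1.616
v -1.683 -1.722 -0.488
v -1.9 -1.888 -1.894
v -1.398 -2.227 -0.767
v -1.349 -2.043 -2.187
v -0.846 -2.382 -1.059
v -0.789 -1.776 -2.356
v -0.287 -2.114 -1.228
v -0.483 -1.211 -2.323
v 0.019 -1.55 -1.195
v 0.399 -1.567 2.286
v 1.09 -1.358 2.696
v -0.639 -0.073 3.274
v 1.11 -1.158 2.415
v 1.007 -1.029 2.112
v 0.799 -0.993 1.839
v 0.521 -1.057 1.643
v 0.223 -1.208 1.559
v -0.045 -1.422 1.6
v -0.236 -1.66 1.76
v -0.318 -1.883 2.011
v -0.275 -2.051 2.309
v -0.116 -2.135 2.604
v 0.132 -2.121 2.843
v 0.426 -2.011 2.987
v 0.716 -1.825 3.009
v 0.951 -1.593 2.906
v 3.022 -0.458 -3.812
v 3.781 -0.493 -3.102
v 3.506 0.356 -4.288
v 4.265 0.321 -3.578
v 3.455 -1.001 -4.302
v 4.214 -1.036 -3.592
v 3.939 -0.187 -4.778
v 4.698 -0.222 -4.068
v -4.352 -2.804 -0.099
v -3.536 -2.952 -0.243
v -4.404 -3.888 0.723
v -3.588 -4.036 0.579
v -3.821 -3.362 1.024
v -3.789 -2.691 0.516
v -4.151 -4.149 -0.036
v -4.119 -3.478 -0.544
v -3.412 -3.783 -0.204
v -3.208 -3.297 0.451
v -4.732 -3.543 0.029
v -4.528 -3.057 0.684
f 2 1 5
f 2 5 3
f 3 5 6
f 3 6 4
f 5 1 7
f 5 7 6
f 6 7 8
f 6 8 4
f 7 1 9
f 7 9 8
f 8 9 10
f 8 10 4
f 9 1 11
f 9 11 10
f 10 11 12
f 10 12 4
f 11 1 13
f 11 13 12
f 12 13 14
f 12 14 4
f 13 1 15
f 13 15 14
f 14 15 16
f 14 16 4
f 15 1 17
f 15 17 16
f 16 17 18
f 16 18 4
f 17 1 19
f 17 19 18
f 18 19 20
f 18 20 4
f 19 1 2
f 19 2 20
f 20 2 3
f 20 3 4
f 22 21 24
f 22 24 23
f 24 21 25
f 24 25 23
f 25 21 26
f 25 26 23
f 26 21 27
f 26 27 23
f 27 21 28
f 27 28 23
f 28 21 29
f 28 29 23
f 29 21 30
f 29 30 23
f 30 21 31
f 30 31 23
f 31 21 32
f 31 32 23
f 32 21 33
f 32 33 23
f 33 21 34
f 33 34 23
f 34 21 35
f 34 35 23
f 35 21 36
f 35 36 23
f 36 21 37
f 36 37 23
f 37 21 22
f 37 22 23
f 39 41 38
f 42 39 38
f 38 41 40
f 40 42 38
f 39 45 41
f 43 39 42
f 43 45 39
f 41 45 40
f 44 42 40
f 40 45 44
f 44 43 42
f 45 43 44
f 46 57 51
f 46 51 47
f 46 47 53
f 46 53 56
f 46 56 57
f 47 51 55
f 51 57 50
f 57 56 48
f 56 53 52
f 53 47 54
f 49 55 50
f 49 50 48
f 49 48 52
f 49 52 54
f 49 54 55
f 50 55 51
f 48 50 57
f 52 48 56
f 54 52 53
f 55 54 47



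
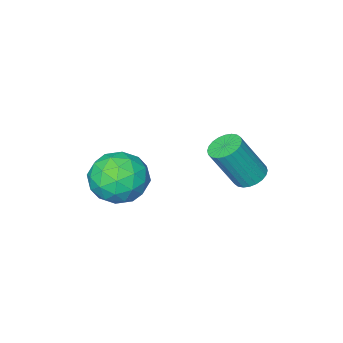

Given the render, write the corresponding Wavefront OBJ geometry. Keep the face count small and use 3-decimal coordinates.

v -0.827 1.227 2.433
v -0.276 0.771 3.036
v -0.764 0.049 1.484
v -0.213 -0.407 2.087
v -1.112 -0.253 2.298
v -1.151 0.475 2.884
v 0.111 0.345 1.636
v 0.072 1.073 2.222
v 0.303 0.225 2.544
v -0.453 -0.145 2.953
v -0.587 0.965 1.567
v -1.343 0.595 1.976
v -0.557 1.102 2.818
v -0.483 -0.282 1.702
v -1.011 -0.192 1.826
v -0.688 -0.46 2.18
v -1.071 0.928 2.728
v -0.748 0.66 3.083
v -1.239 0.058 2.649
v -0.292 0.16 1.437
v 0.031 -0.108 1.792
v -0.352 1.28 2.34
v -0.029 1.012 2.694
v 0.199 0.762 1.871
v 0.107 0.513 2.883
v 0.144 -0.179 2.325
v 0.335 0.264 2.06
v 0.312 0.691 2.405
v -0.337 0.296 3.124
v -0.3 -0.396 2.566
v -0.829 -0.306 2.689
v -0.852 0.122 3.034
v 0.003 -0.025 2.834
v -0.74 1.216 1.954
v -0.703 0.524 1.396
v -0.188 0.698 1.486
v -0.211 1.126 1.831
v -1.184 0.999 2.195
v -1.147 0.307 1.637
v -1.352 0.129 2.115
v -1.375 0.556 2.46
v -1.043 0.845 1.686
v -3.841 2.095 1.875
v -3.358 2.144 1.639
v -2.656 1.833 3.009
v -3.139 1.785 3.245
v -3.393 2.342 1.702
v -2.691 2.031 3.071
v -3.496 2.502 1.791
v -2.795 2.192 3.161
v -3.652 2.601 1.893
v -2.95 2.29 3.263
v -3.836 2.623 1.992
v -3.135 2.312 3.362
v -4.021 2.564 2.074
v -3.32 2.253 3.444
v -4.179 2.434 2.125
v -3.478 2.123 3.495
v -4.285 2.252 2.138
v -3.584 1.942 3.508
v -4.324 2.047 2.111
v -3.622 1.736 3.481
v -4.289 1.849 2.049
v -3.587 1.538 3.418
v -4.185 1.688 1.959
v -3.484 1.378 3.329
v -4.03 1.59 1.857
v -3.328 1.279 3.227
v -3.845 1.568 1.758
v -3.144 1.257 3.128
v -3.66 1.627 1.676
v -2.959 1.316 3.046
v -3.502 1.757 1.625
v -2.801 1.446 2.995
v -3.396 1.938 1.612
v -2.695 1.628 2.982
f 1 38 17
f 38 12 41
f 17 41 6
f 38 41 17
f 1 17 13
f 17 6 18
f 13 18 2
f 17 18 13
f 1 13 22
f 13 2 23
f 22 23 8
f 13 23 22
f 1 22 34
f 22 8 37
f 34 37 11
f 22 37 34
f 1 34 38
f 34 11 42
f 38 42 12
f 34 42 38
f 2 18 29
f 18 6 32
f 29 32 10
f 18 32 29
f 6 41 19
f 41 12 40
f 19 40 5
f 41 40 19
f 12 42 39
f 42 11 35
f 39 35 3
f 42 35 39
f 11 37 36
f 37 8 24
f 36 24 7
f 37 24 36
f 8 23 28
f 23 2 25
f 28 25 9
f 23 25 28
f 4 30 16
f 30 10 31
f 16 31 5
f 30 31 16
f 4 16 14
f 16 5 15
f 14 15 3
f 16 15 14
f 4 14 21
f 14 3 20
f 21 20 7
f 14 20 21
f 4 21 26
f 21 7 27
f 26 27 9
f 21 27 26
f 4 26 30
f 26 9 33
f 30 33 10
f 26 33 30
f 5 31 19
f 31 10 32
f 19 32 6
f 31 32 19
f 3 15 39
f 15 5 40
f 39 40 12
f 15 40 39
f 7 20 36
f 20 3 35
f 36 35 11
f 20 35 36
f 9 27 28
f 27 7 24
f 28 24 8
f 27 24 28
f 10 33 29
f 33 9 25
f 29 25 2
f 33 25 29
f 44 43 47
f 44 47 45
f 45 47 48
f 45 48 46
f 47 43 49
f 47 49 48
f 48 49 50
f 48 50 46
f 49 43 51
f 49 51 50
f 50 51 52
f 50 52 46
f 51 43 53
f 51 53 52
f 52 53 54
f 52 54 46
f 53 43 55
f 53 55 54
f 54 55 56
f 54 56 46
f 55 43 57
f 55 57 56
f 56 57 58
f 56 58 46
f 57 43 59
f 57 59 58
f 58 59 60
f 58 60 46
f 59 43 61
f 59 61 60
f 60 61 62
f 60 62 46
f 61 43 63
f 61 63 62
f 62 63 64
f 62 64 46
f 63 43 65
f 63 65 64
f 64 65 66
f 64 66 46
f 65 43 67
f 65 67 66
f 66 67 68
f 66 68 46
f 67 43 69
f 67 69 68
f 68 69 70
f 68 70 46
f 69 43 71
f 69 71 70
f 70 71 72
f 70 72 46
f 71 43 73
f 71 73 72
f 72 73 74
f 72 74 46
f 73 43 75
f 73 75 74
f 74 75 76
f 74 76 46
f 75 43 44
f 75 44 76
f 76 44 45
f 76 45 46



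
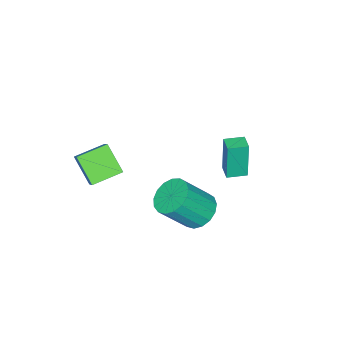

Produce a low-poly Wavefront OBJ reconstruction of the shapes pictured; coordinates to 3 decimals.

v 4.334 -3.466 0.094
v 4.004 -4.631 1.272
v 2.969 -2.727 0.443
v 2.64 -3.893 1.621
v 4.88 -2.827 0.879
v 4.551 -3.993 2.057
v 3.516 -2.089 1.228
v 3.186 -3.254 2.406
v 3.037 1.928 0.337
v 3.756 2.638 0.198
v 4.842 1.842 1.743
v 4.123 1.132 1.883
v 3.45 2.843 0.519
v 4.536 2.046 2.064
v 3.05 2.838 0.798
v 4.136 2.042 2.343
v 2.646 2.625 0.971
v 3.732 1.829 2.517
v 2.332 2.252 1
v 3.418 1.456 2.545
v 2.18 1.805 0.876
v 3.266 1.009 2.422
v 2.224 1.386 0.629
v 3.31 0.59 2.175
v 2.454 1.092 0.316
v 3.54 0.295 1.861
v 2.818 0.989 0.007
v 3.904 0.192 1.552
v 3.232 1.101 -0.226
v 4.318 0.304 1.319
v 3.601 1.403 -0.33
v 4.687 0.606 1.215
v 3.841 1.825 -0.281
v 4.927 1.028 1.264
v 3.897 2.271 -0.091
v 4.983 1.474 1.455
v -2.773 0.335 -1.834
v -2.907 0.264 0.311
v -2.202 0.988 -1.777
v -2.336 0.917 0.368
v -1.984 -0.357 -1.808
v -2.118 -0.428 0.337
v -1.413 0.296 -1.751
v -1.547 0.225 0.394
f 2 4 1
f 5 2 1
f 1 4 3
f 3 5 1
f 2 8 4
f 6 2 5
f 6 8 2
f 4 8 3
f 7 5 3
f 3 8 7
f 7 6 5
f 8 6 7
f 10 9 13
f 10 13 11
f 11 13 14
f 11 14 12
f 13 9 15
f 13 15 14
f 14 15 16
f 14 16 12
f 15 9 17
f 15 17 16
f 16 17 18
f 16 18 12
f 17 9 19
f 17 19 18
f 18 19 20
f 18 20 12
f 19 9 21
f 19 21 20
f 20 21 22
f 20 22 12
f 21 9 23
f 21 23 22
f 22 23 24
f 22 24 12
f 23 9 25
f 23 25 24
f 24 25 26
f 24 26 12
f 25 9 27
f 25 27 26
f 26 27 28
f 26 28 12
f 27 9 29
f 27 29 28
f 28 29 30
f 28 30 12
f 29 9 31
f 29 31 30
f 30 31 32
f 30 32 12
f 31 9 33
f 31 33 32
f 32 33 34
f 32 34 12
f 33 9 35
f 33 35 34
f 34 35 36
f 34 36 12
f 35 9 10
f 35 10 36
f 36 10 11
f 36 11 12
f 38 40 37
f 41 38 37
f 37 40 39
f 39 41 37
f 38 44 40
f 42 38 41
f 42 44 38
f 40 44 39
f 43 41 39
f 39 44 43
f 43 42 41
f 44 42 43



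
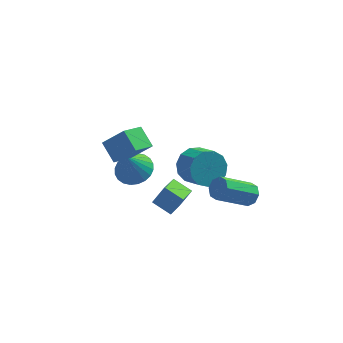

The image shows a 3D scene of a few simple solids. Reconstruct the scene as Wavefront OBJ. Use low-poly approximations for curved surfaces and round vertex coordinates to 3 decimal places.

v 2.284 0.589 -1.346
v 2.98 1.156 -1.066
v 3.491 0.158 -0.315
v 2.796 -0.409 -0.594
v 2.587 1.218 -0.717
v 3.098 0.22 0.035
v 2.098 1.081 -0.567
v 2.609 0.083 0.185
v 1.668 0.787 -0.664
v 2.18 -0.211 0.088
v 1.434 0.43 -0.978
v 1.945 -0.568 -0.226
v 1.47 0.124 -1.409
v 1.981 -0.874 -0.657
v 1.764 -0.034 -1.82
v 2.275 -1.032 -1.068
v 2.224 0.005 -2.08
v 2.735 -0.993 -1.328
v 2.702 0.23 -2.107
v 3.214 -0.768 -1.355
v 3.049 0.568 -1.893
v 3.56 -0.429 -1.141
v 3.152 0.914 -1.505
v 3.663 -0.084 -0.753
v 0.969 -1.703 -2.437
v 0.2 -1.13 -2.06
v 1.504 -0.435 -3.272
v 0.735 0.137 -2.896
v 1.545 -1.437 -1.664
v 0.776 -0.865 -1.288
v 2.08 -0.17 -2.5
v 1.311 0.403 -2.123
v 4.377 -2.162 -0.77
v 4.724 -2.075 -0.301
v 3.271 -2.51 0.858
v 2.923 -2.598 0.39
v 4.51 -1.699 -0.429
v 3.056 -2.134 0.73
v 4.217 -1.594 -0.757
v 2.763 -2.03 0.402
v 4.018 -1.823 -1.092
v 2.564 -2.258 0.067
v 4.029 -2.25 -1.238
v 2.576 -2.685 -0.079
v 4.244 -2.626 -1.11
v 2.79 -3.061 0.049
v 4.537 -2.73 -0.782
v 3.083 -3.166 0.377
v 4.736 -2.502 -0.447
v 3.282 -2.937 0.712
v -0.238 3.439 -4.54
v 0.559 3.838 -4.212
v -0.682 3.041 -2.98
v 0.326 4.126 -4.205
v 0.007 4.309 -4.249
v -0.35 4.36 -4.337
v -0.689 4.271 -4.456
v -0.96 4.055 -4.588
v -1.121 3.745 -4.713
v -1.147 3.389 -4.811
v -1.035 3.04 -4.868
v -0.802 2.752 -4.876
v -0.483 2.568 -4.831
v -0.127 2.517 -4.743
v 0.213 2.607 -4.624
v 0.484 2.823 -4.492
v 0.644 3.132 -4.367
v 0.671 3.489 -4.269
v -0.457 -0.688 1.482
v -0.891 0.183 2.055
v -1.414 -0.564 0.567
v -1.849 0.307 1.141
v 0.369 0.213 0.739
v -0.066 1.084 1.313
v -0.589 0.337 -0.175
v -1.023 1.208 0.398
f 2 1 5
f 2 5 3
f 3 5 6
f 3 6 4
f 5 1 7
f 5 7 6
f 6 7 8
f 6 8 4
f 7 1 9
f 7 9 8
f 8 9 10
f 8 10 4
f 9 1 11
f 9 11 10
f 10 11 12
f 10 12 4
f 11 1 13
f 11 13 12
f 12 13 14
f 12 14 4
f 13 1 15
f 13 15 14
f 14 15 16
f 14 16 4
f 15 1 17
f 15 17 16
f 16 17 18
f 16 18 4
f 17 1 19
f 17 19 18
f 18 19 20
f 18 20 4
f 19 1 21
f 19 21 20
f 20 21 22
f 20 22 4
f 21 1 23
f 21 23 22
f 22 23 24
f 22 24 4
f 23 1 2
f 23 2 24
f 24 2 3
f 24 3 4
f 26 28 25
f 29 26 25
f 25 28 27
f 27 29 25
f 26 32 28
f 30 26 29
f 30 32 26
f 28 32 27
f 31 29 27
f 27 32 31
f 31 30 29
f 32 30 31
f 34 33 37
f 34 37 35
f 35 37 38
f 35 38 36
f 37 33 39
f 37 39 38
f 38 39 40
f 38 40 36
f 39 33 41
f 39 41 40
f 40 41 42
f 40 42 36
f 41 33 43
f 41 43 42
f 42 43 44
f 42 44 36
f 43 33 45
f 43 45 44
f 44 45 46
f 44 46 36
f 45 33 47
f 45 47 46
f 46 47 48
f 46 48 36
f 47 33 49
f 47 49 48
f 48 49 50
f 48 50 36
f 49 33 34
f 49 34 50
f 50 34 35
f 50 35 36
f 52 51 54
f 52 54 53
f 54 51 55
f 54 55 53
f 55 51 56
f 55 56 53
f 56 51 57
f 56 57 53
f 57 51 58
f 57 58 53
f 58 51 59
f 58 59 53
f 59 51 60
f 59 60 53
f 60 51 61
f 60 61 53
f 61 51 62
f 61 62 53
f 62 51 63
f 62 63 53
f 63 51 64
f 63 64 53
f 64 51 65
f 64 65 53
f 65 51 66
f 65 66 53
f 66 51 67
f 66 67 53
f 67 51 68
f 67 68 53
f 68 51 52
f 68 52 53
f 70 72 69
f 73 70 69
f 69 72 71
f 71 73 69
f 70 76 72
f 74 70 73
f 74 76 70
f 72 76 71
f 75 73 71
f 71 76 75
f 75 74 73
f 76 74 75



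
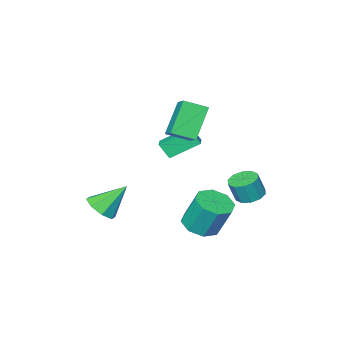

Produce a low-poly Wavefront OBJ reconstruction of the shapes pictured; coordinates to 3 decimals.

v -3.017 1.036 -1.529
v -2.575 0.383 -1.754
v -2.181 0.231 -0.535
v -2.623 0.884 -0.311
v -2.281 0.793 -1.798
v -1.887 0.641 -0.579
v -2.268 1.296 -1.739
v -1.874 1.144 -0.52
v -2.541 1.7 -1.6
v -2.147 1.548 -0.381
v -2.996 1.85 -1.435
v -2.602 1.698 -0.216
v -3.459 1.689 -1.305
v -3.065 1.537 -0.086
v -3.753 1.279 -1.261
v -3.359 1.127 -0.042
v -3.766 0.776 -1.32
v -3.372 0.624 -0.101
v -3.493 0.372 -1.459
v -3.099 0.22 -0.24
v -3.038 0.222 -1.624
v -2.644 0.07 -0.405
v 3.523 -2.736 -2.017
v 4.106 -3.15 -1.362
v 2.317 -2.164 -0.583
v 4.285 -2.442 -1.494
v 4.018 -1.906 -1.933
v 3.46 -1.857 -2.421
v 2.94 -2.323 -2.673
v 2.761 -3.031 -2.54
v 3.029 -3.567 -2.102
v 3.586 -3.616 -1.613
v -3.086 -3.099 2.896
v -2.053 -3.853 3.385
v -2.563 -1.884 3.664
v -1.529 -2.638 4.153
v -1.871 -2.542 1.187
v -0.837 -3.296 1.676
v -1.347 -1.327 1.955
v -0.314 -2.081 2.444
v 0.6 1.691 -2.04
v 1.512 1.284 -1.715
v 1.191 2.021 0.106
v 0.28 2.429 -0.22
v 1.593 2.03 -2.003
v 1.273 2.767 -0.182
v 1.093 2.578 -2.312
v 0.773 3.315 -0.492
v 0.304 2.606 -2.463
v -0.016 3.343 -0.642
v -0.311 2.099 -2.366
v -0.632 2.836 -0.545
v -0.393 1.353 -2.078
v -0.713 2.09 -0.257
v 0.107 0.805 -1.768
v -0.213 1.542 0.052
v 0.896 0.777 -1.618
v 0.576 1.514 0.203
v -2.017 -4.471 -0.728
v -1.709 -4.992 0.142
v -3.432 -3.669 0.254
v -3.124 -4.19 1.124
v -1.416 -3.71 -0.484
v -1.108 -4.231 0.386
v -2.831 -2.908 0.498
v -2.523 -3.429 1.368
f 2 1 5
f 2 5 3
f 3 5 6
f 3 6 4
f 5 1 7
f 5 7 6
f 6 7 8
f 6 8 4
f 7 1 9
f 7 9 8
f 8 9 10
f 8 10 4
f 9 1 11
f 9 11 10
f 10 11 12
f 10 12 4
f 11 1 13
f 11 13 12
f 12 13 14
f 12 14 4
f 13 1 15
f 13 15 14
f 14 15 16
f 14 16 4
f 15 1 17
f 15 17 16
f 16 17 18
f 16 18 4
f 17 1 19
f 17 19 18
f 18 19 20
f 18 20 4
f 19 1 21
f 19 21 20
f 20 21 22
f 20 22 4
f 21 1 2
f 21 2 22
f 22 2 3
f 22 3 4
f 24 23 26
f 24 26 25
f 26 23 27
f 26 27 25
f 27 23 28
f 27 28 25
f 28 23 29
f 28 29 25
f 29 23 30
f 29 30 25
f 30 23 31
f 30 31 25
f 31 23 32
f 31 32 25
f 32 23 24
f 32 24 25
f 34 36 33
f 37 34 33
f 33 36 35
f 35 37 33
f 34 40 36
f 38 34 37
f 38 40 34
f 36 40 35
f 39 37 35
f 35 40 39
f 39 38 37
f 40 38 39
f 42 41 45
f 42 45 43
f 43 45 46
f 43 46 44
f 45 41 47
f 45 47 46
f 46 47 48
f 46 48 44
f 47 41 49
f 47 49 48
f 48 49 50
f 48 50 44
f 49 41 51
f 49 51 50
f 50 51 52
f 50 52 44
f 51 41 53
f 51 53 52
f 52 53 54
f 52 54 44
f 53 41 55
f 53 55 54
f 54 55 56
f 54 56 44
f 55 41 57
f 55 57 56
f 56 57 58
f 56 58 44
f 57 41 42
f 57 42 58
f 58 42 43
f 58 43 44
f 60 62 59
f 63 60 59
f 59 62 61
f 61 63 59
f 60 66 62
f 64 60 63
f 64 66 60
f 62 66 61
f 65 63 61
f 61 66 65
f 65 64 63
f 66 64 65



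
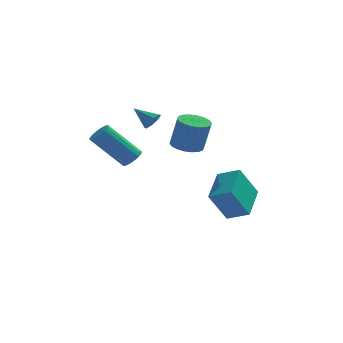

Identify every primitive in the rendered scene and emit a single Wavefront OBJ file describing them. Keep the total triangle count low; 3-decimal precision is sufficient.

v -1.14 2.923 0
v -0.781 3.221 0.272
v -2 3.397 0.62
v -0.92 3.412 -0.067
v -1.188 3.316 -0.367
v -1.429 2.991 -0.451
v -1.5 2.626 -0.271
v -1.361 2.435 0.068
v -1.092 2.53 0.367
v -0.852 2.856 0.452
v 0.371 2.225 -1.2
v 0.881 1.654 -1.35
v 1.219 1.545 0.21
v 0.709 2.115 0.36
v 1.077 1.94 -1.373
v 1.414 1.831 0.187
v 1.132 2.283 -1.361
v 1.47 2.174 0.199
v 1.037 2.614 -1.317
v 1.375 2.504 0.243
v 0.81 2.868 -1.25
v 1.148 2.758 0.31
v 0.496 2.994 -1.173
v 0.834 2.885 0.387
v 0.157 2.968 -1.102
v 0.495 2.859 0.458
v -0.139 2.795 -1.05
v 0.199 2.686 0.51
v -0.334 2.509 -1.027
v 0.003 2.4 0.533
v -0.39 2.166 -1.039
v -0.052 2.057 0.521
v -0.295 1.836 -1.083
v 0.043 1.726 0.477
v -0.068 1.582 -1.15
v 0.27 1.472 0.41
v 0.246 1.455 -1.227
v 0.584 1.346 0.333
v 0.585 1.481 -1.298
v 0.923 1.372 0.262
v 2.134 0.993 -5.192
v 1.304 0.662 -3.676
v 2.569 2.726 -4.576
v 1.738 2.395 -3.06
v 3.122 0.585 -4.74
v 2.291 0.254 -3.224
v 3.556 2.318 -4.124
v 2.726 1.987 -2.608
v -1.962 -1.168 -0.557
v -1.606 -0.874 -0.24
v -3.002 -0.818 1.274
v -3.358 -1.112 0.957
v -1.732 -0.696 -0.362
v -3.128 -0.64 1.152
v -1.902 -0.612 -0.523
v -3.299 -0.556 0.991
v -2.085 -0.638 -0.69
v -3.481 -0.582 0.824
v -2.243 -0.769 -0.831
v -3.639 -0.713 0.683
v -2.346 -0.979 -0.918
v -3.742 -0.923 0.596
v -2.372 -1.226 -0.933
v -3.769 -1.17 0.58
v -2.318 -1.462 -0.874
v -3.714 -1.406 0.64
v -2.192 -1.64 -0.752
v -3.588 -1.584 0.762
v -2.021 -1.724 -0.591
v -3.418 -1.668 0.923
v -1.839 -1.698 -0.424
v -3.235 -1.642 1.09
v -1.681 -1.567 -0.283
v -3.077 -1.511 1.231
v -1.578 -1.357 -0.196
v -2.974 -1.301 1.318
v -1.551 -1.11 -0.18
v -2.948 -1.054 1.333
f 2 1 4
f 2 4 3
f 4 1 5
f 4 5 3
f 5 1 6
f 5 6 3
f 6 1 7
f 6 7 3
f 7 1 8
f 7 8 3
f 8 1 9
f 8 9 3
f 9 1 10
f 9 10 3
f 10 1 2
f 10 2 3
f 12 11 15
f 12 15 13
f 13 15 16
f 13 16 14
f 15 11 17
f 15 17 16
f 16 17 18
f 16 18 14
f 17 11 19
f 17 19 18
f 18 19 20
f 18 20 14
f 19 11 21
f 19 21 20
f 20 21 22
f 20 22 14
f 21 11 23
f 21 23 22
f 22 23 24
f 22 24 14
f 23 11 25
f 23 25 24
f 24 25 26
f 24 26 14
f 25 11 27
f 25 27 26
f 26 27 28
f 26 28 14
f 27 11 29
f 27 29 28
f 28 29 30
f 28 30 14
f 29 11 31
f 29 31 30
f 30 31 32
f 30 32 14
f 31 11 33
f 31 33 32
f 32 33 34
f 32 34 14
f 33 11 35
f 33 35 34
f 34 35 36
f 34 36 14
f 35 11 37
f 35 37 36
f 36 37 38
f 36 38 14
f 37 11 39
f 37 39 38
f 38 39 40
f 38 40 14
f 39 11 12
f 39 12 40
f 40 12 13
f 40 13 14
f 42 44 41
f 45 42 41
f 41 44 43
f 43 45 41
f 42 48 44
f 46 42 45
f 46 48 42
f 44 48 43
f 47 45 43
f 43 48 47
f 47 46 45
f 48 46 47
f 50 49 53
f 50 53 51
f 51 53 54
f 51 54 52
f 53 49 55
f 53 55 54
f 54 55 56
f 54 56 52
f 55 49 57
f 55 57 56
f 56 57 58
f 56 58 52
f 57 49 59
f 57 59 58
f 58 59 60
f 58 60 52
f 59 49 61
f 59 61 60
f 60 61 62
f 60 62 52
f 61 49 63
f 61 63 62
f 62 63 64
f 62 64 52
f 63 49 65
f 63 65 64
f 64 65 66
f 64 66 52
f 65 49 67
f 65 67 66
f 66 67 68
f 66 68 52
f 67 49 69
f 67 69 68
f 68 69 70
f 68 70 52
f 69 49 71
f 69 71 70
f 70 71 72
f 70 72 52
f 71 49 73
f 71 73 72
f 72 73 74
f 72 74 52
f 73 49 75
f 73 75 74
f 74 75 76
f 74 76 52
f 75 49 77
f 75 77 76
f 76 77 78
f 76 78 52
f 77 49 50
f 77 50 78
f 78 50 51
f 78 51 52



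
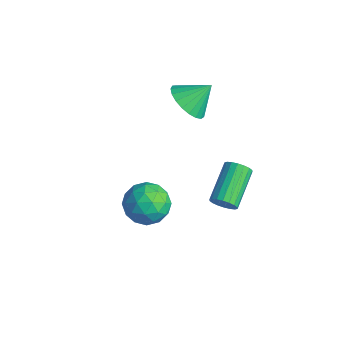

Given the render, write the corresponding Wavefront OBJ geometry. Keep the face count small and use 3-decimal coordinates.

v -1.254 -0.017 0.755
v -0.726 -0.614 1.174
v -0.946 0.837 1.585
v -0.49 -0.46 0.928
v -0.385 -0.23 0.652
v -0.431 0.037 0.394
v -0.619 0.295 0.198
v -0.917 0.499 0.099
v -1.273 0.613 0.113
v -1.626 0.619 0.238
v -1.914 0.515 0.453
v -2.088 0.318 0.719
v -2.118 0.064 0.992
v -1.999 -0.204 1.224
v -1.75 -0.44 1.375
v -1.416 -0.603 1.418
v -1.054 -0.665 1.347
v 1.257 -0.055 -3.445
v 1.484 0.313 -3.801
v 0.57 1.603 -3.05
v 0.343 1.235 -2.695
v 1.28 0.239 -3.922
v 0.365 1.528 -3.171
v 1.071 0.106 -3.948
v 0.156 1.395 -3.198
v 0.898 -0.059 -3.875
v -0.016 1.23 -3.124
v 0.797 -0.223 -3.717
v -0.117 1.067 -2.966
v 0.787 -0.353 -3.505
v -0.127 0.936 -2.754
v 0.87 -0.425 -3.281
v -0.044 0.865 -2.53
v 1.03 -0.423 -3.09
v 0.116 0.867 -2.339
v 1.235 -0.348 -2.969
v 0.32 0.941 -2.218
v 1.444 -0.215 -2.942
v 0.529 1.074 -2.192
v 1.616 -0.05 -3.016
v 0.702 1.239 -2.265
v 1.717 0.113 -3.174
v 0.803 1.403 -2.423
v 1.727 0.244 -3.386
v 0.813 1.533 -2.635
v 1.644 0.315 -3.61
v 0.73 1.605 -2.859
v 1.087 -3.287 -0.166
v 1.374 -2.863 -0.937
v 1.966 -4.457 -0.483
v 2.253 -4.033 -1.254
v 2.502 -3.704 -0.426
v 1.958 -2.981 -0.23
v 1.382 -4.339 -1.19
v 0.838 -3.616 -0.994
v 1.555 -3.513 -1.57
v 2.248 -3.121 -1.097
v 1.092 -4.199 -0.323
v 1.785 -3.807 0.15
v 1.153 -2.972 -0.524
v 2.187 -4.348 -0.896
v 2.333 -4.154 -0.409
v 2.501 -3.905 -0.863
v 1.497 -3.042 -0.108
v 1.665 -2.793 -0.561
v 2.328 -3.287 -0.261
v 1.675 -4.527 -0.859
v 1.843 -4.278 -1.312
v 0.839 -3.415 -0.557
v 1.007 -3.166 -1.011
v 1.012 -4.033 -1.159
v 1.428 -3.105 -1.349
v 1.945 -3.793 -1.535
v 1.433 -3.973 -1.498
v 1.114 -3.548 -1.383
v 1.835 -2.875 -1.071
v 2.352 -3.562 -1.258
v 2.498 -3.369 -0.771
v 2.179 -2.944 -0.655
v 1.942 -3.257 -1.443
v 0.988 -3.758 -0.162
v 1.505 -4.445 -0.349
v 1.161 -4.376 -0.765
v 0.842 -3.951 -0.649
v 1.395 -3.527 0.115
v 1.912 -4.215 -0.071
v 2.226 -3.772 -0.037
v 1.907 -3.347 0.078
v 1.398 -4.063 0.023
f 2 1 4
f 2 4 3
f 4 1 5
f 4 5 3
f 5 1 6
f 5 6 3
f 6 1 7
f 6 7 3
f 7 1 8
f 7 8 3
f 8 1 9
f 8 9 3
f 9 1 10
f 9 10 3
f 10 1 11
f 10 11 3
f 11 1 12
f 11 12 3
f 12 1 13
f 12 13 3
f 13 1 14
f 13 14 3
f 14 1 15
f 14 15 3
f 15 1 16
f 15 16 3
f 16 1 17
f 16 17 3
f 17 1 2
f 17 2 3
f 19 18 22
f 19 22 20
f 20 22 23
f 20 23 21
f 22 18 24
f 22 24 23
f 23 24 25
f 23 25 21
f 24 18 26
f 24 26 25
f 25 26 27
f 25 27 21
f 26 18 28
f 26 28 27
f 27 28 29
f 27 29 21
f 28 18 30
f 28 30 29
f 29 30 31
f 29 31 21
f 30 18 32
f 30 32 31
f 31 32 33
f 31 33 21
f 32 18 34
f 32 34 33
f 33 34 35
f 33 35 21
f 34 18 36
f 34 36 35
f 35 36 37
f 35 37 21
f 36 18 38
f 36 38 37
f 37 38 39
f 37 39 21
f 38 18 40
f 38 40 39
f 39 40 41
f 39 41 21
f 40 18 42
f 40 42 41
f 41 42 43
f 41 43 21
f 42 18 44
f 42 44 43
f 43 44 45
f 43 45 21
f 44 18 46
f 44 46 45
f 45 46 47
f 45 47 21
f 46 18 19
f 46 19 47
f 47 19 20
f 47 20 21
f 48 85 64
f 85 59 88
f 64 88 53
f 85 88 64
f 48 64 60
f 64 53 65
f 60 65 49
f 64 65 60
f 48 60 69
f 60 49 70
f 69 70 55
f 60 70 69
f 48 69 81
f 69 55 84
f 81 84 58
f 69 84 81
f 48 81 85
f 81 58 89
f 85 89 59
f 81 89 85
f 49 65 76
f 65 53 79
f 76 79 57
f 65 79 76
f 53 88 66
f 88 59 87
f 66 87 52
f 88 87 66
f 59 89 86
f 89 58 82
f 86 82 50
f 89 82 86
f 58 84 83
f 84 55 71
f 83 71 54
f 84 71 83
f 55 70 75
f 70 49 72
f 75 72 56
f 70 72 75
f 51 77 63
f 77 57 78
f 63 78 52
f 77 78 63
f 51 63 61
f 63 52 62
f 61 62 50
f 63 62 61
f 51 61 68
f 61 50 67
f 68 67 54
f 61 67 68
f 51 68 73
f 68 54 74
f 73 74 56
f 68 74 73
f 51 73 77
f 73 56 80
f 77 80 57
f 73 80 77
f 52 78 66
f 78 57 79
f 66 79 53
f 78 79 66
f 50 62 86
f 62 52 87
f 86 87 59
f 62 87 86
f 54 67 83
f 67 50 82
f 83 82 58
f 67 82 83
f 56 74 75
f 74 54 71
f 75 71 55
f 74 71 75
f 57 80 76
f 80 56 72
f 76 72 49
f 80 72 76



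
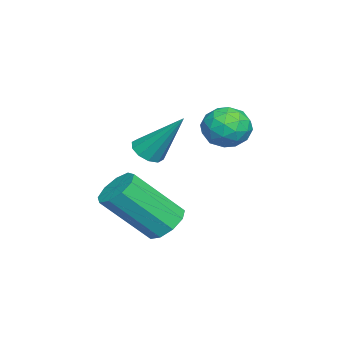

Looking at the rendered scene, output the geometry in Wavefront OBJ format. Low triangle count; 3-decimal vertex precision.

v 1.562 -1.945 0.34
v 2.077 -2.07 0.347
v 1.798 -0.895 1.72
v 2.039 -1.808 0.154
v 1.819 -1.598 0.032
v 1.5 -1.521 0.028
v 1.206 -1.606 0.143
v 1.047 -1.82 0.333
v 1.085 -2.082 0.526
v 1.305 -2.292 0.648
v 1.623 -2.369 0.652
v 1.918 -2.284 0.537
v 1.407 -1.462 -2.448
v 1.795 -1.817 -2.894
v 2.282 -3.114 -1.438
v 1.893 -2.758 -0.992
v 2.055 -1.483 -2.684
v 2.541 -2.78 -1.228
v 2.011 -1.14 -2.364
v 2.498 -2.437 -0.907
v 1.685 -0.947 -2.083
v 2.171 -2.244 -0.626
v 1.228 -0.994 -1.973
v 1.715 -2.291 -0.516
v 0.855 -1.261 -2.085
v 1.342 -2.558 -0.629
v 0.74 -1.621 -2.368
v 1.227 -2.918 -0.911
v 0.937 -1.907 -2.688
v 1.424 -3.204 -1.231
v 1.354 -1.984 -2.896
v 1.84 -3.281 -1.439
v -0.613 0.527 0.544
v -0.269 0.106 -0.013
v -0.851 -0.526 1.193
v -0.507 -0.947 0.636
v -0.082 -0.477 1.088
v 0.066 0.173 0.687
v -1.186 -0.593 0.493
v -1.038 0.057 0.092
v -0.623 -0.587 -0.044
v 0.059 -0.515 0.323
v -1.179 0.095 0.857
v -0.497 0.167 1.224
v -0.42 0.408 0.209
v -0.7 -0.828 0.971
v -0.45 -0.553 1.237
v -0.248 -0.8 0.91
v -0.223 0.448 0.62
v -0.021 0.201 0.293
v 0.089 -0.142 0.939
v -1.099 -0.621 0.887
v -0.897 -0.868 0.56
v -0.872 0.38 0.27
v -0.67 0.133 -0.057
v -1.209 -0.278 0.241
v -0.426 -0.246 -0.137
v -0.566 -0.864 0.244
v -0.965 -0.656 0.161
v -0.878 -0.274 -0.075
v -0.025 -0.204 0.079
v -0.165 -0.822 0.46
v 0.085 -0.546 0.726
v 0.172 -0.164 0.49
v -0.233 -0.611 0.061
v -0.955 0.402 0.72
v -1.095 -0.216 1.101
v -1.292 -0.256 0.69
v -1.205 0.126 0.454
v -0.554 0.444 0.936
v -0.694 -0.174 1.317
v -0.242 -0.146 1.255
v -0.155 0.236 1.019
v -0.887 0.191 1.119
f 2 1 4
f 2 4 3
f 4 1 5
f 4 5 3
f 5 1 6
f 5 6 3
f 6 1 7
f 6 7 3
f 7 1 8
f 7 8 3
f 8 1 9
f 8 9 3
f 9 1 10
f 9 10 3
f 10 1 11
f 10 11 3
f 11 1 12
f 11 12 3
f 12 1 2
f 12 2 3
f 14 13 17
f 14 17 15
f 15 17 18
f 15 18 16
f 17 13 19
f 17 19 18
f 18 19 20
f 18 20 16
f 19 13 21
f 19 21 20
f 20 21 22
f 20 22 16
f 21 13 23
f 21 23 22
f 22 23 24
f 22 24 16
f 23 13 25
f 23 25 24
f 24 25 26
f 24 26 16
f 25 13 27
f 25 27 26
f 26 27 28
f 26 28 16
f 27 13 29
f 27 29 28
f 28 29 30
f 28 30 16
f 29 13 31
f 29 31 30
f 30 31 32
f 30 32 16
f 31 13 14
f 31 14 32
f 32 14 15
f 32 15 16
f 33 70 49
f 70 44 73
f 49 73 38
f 70 73 49
f 33 49 45
f 49 38 50
f 45 50 34
f 49 50 45
f 33 45 54
f 45 34 55
f 54 55 40
f 45 55 54
f 33 54 66
f 54 40 69
f 66 69 43
f 54 69 66
f 33 66 70
f 66 43 74
f 70 74 44
f 66 74 70
f 34 50 61
f 50 38 64
f 61 64 42
f 50 64 61
f 38 73 51
f 73 44 72
f 51 72 37
f 73 72 51
f 44 74 71
f 74 43 67
f 71 67 35
f 74 67 71
f 43 69 68
f 69 40 56
f 68 56 39
f 69 56 68
f 40 55 60
f 55 34 57
f 60 57 41
f 55 57 60
f 36 62 48
f 62 42 63
f 48 63 37
f 62 63 48
f 36 48 46
f 48 37 47
f 46 47 35
f 48 47 46
f 36 46 53
f 46 35 52
f 53 52 39
f 46 52 53
f 36 53 58
f 53 39 59
f 58 59 41
f 53 59 58
f 36 58 62
f 58 41 65
f 62 65 42
f 58 65 62
f 37 63 51
f 63 42 64
f 51 64 38
f 63 64 51
f 35 47 71
f 47 37 72
f 71 72 44
f 47 72 71
f 39 52 68
f 52 35 67
f 68 67 43
f 52 67 68
f 41 59 60
f 59 39 56
f 60 56 40
f 59 56 60
f 42 65 61
f 65 41 57
f 61 57 34
f 65 57 61



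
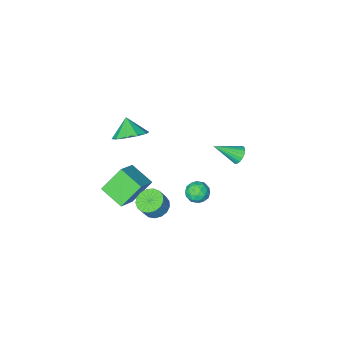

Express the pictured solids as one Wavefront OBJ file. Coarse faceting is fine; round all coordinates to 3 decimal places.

v 0.115 3.131 0.096
v 0.682 3.337 -0.325
v 0.198 2.023 -0.335
v 0.765 2.229 -0.756
v 0.842 2.196 -0.024
v 0.791 2.88 0.241
v 0.089 2.48 -0.901
v 0.038 3.164 -0.636
v 0.666 2.934 -0.942
v 1.132 2.759 -0.4
v -0.252 2.601 -0.26
v 0.214 2.426 0.282
v 0.391 3.331 -0.077
v 0.489 2.029 -0.583
v 0.534 2.009 -0.153
v 0.868 2.13 -0.401
v 0.455 3.063 0.256
v 0.789 3.184 0.009
v 0.883 2.513 0.185
v 0.091 2.176 -0.669
v 0.425 2.297 -0.916
v 0.012 3.23 -0.259
v 0.346 3.351 -0.507
v -0.003 2.847 -0.845
v 0.715 3.216 -0.687
v 0.764 2.565 -0.94
v 0.366 2.712 -1.025
v 0.336 3.114 -0.869
v 0.989 3.112 -0.368
v 1.038 2.461 -0.621
v 1.083 2.442 -0.191
v 1.053 2.844 -0.035
v 0.98 2.876 -0.73
v -0.158 2.899 -0.039
v -0.109 2.248 -0.292
v -0.173 2.516 -0.625
v -0.203 2.918 -0.469
v 0.116 2.795 0.28
v 0.165 2.144 0.027
v 0.544 2.246 0.209
v 0.514 2.648 0.365
v -0.1 2.484 0.07
v -4.305 -0.674 -2.516
v -4.066 -0.928 -3.04
v -2.995 -1.366 -1.584
v -3.941 -0.677 -3.03
v -3.887 -0.426 -2.918
v -3.917 -0.224 -2.726
v -4.023 -0.11 -2.492
v -4.185 -0.109 -2.264
v -4.371 -0.219 -2.085
v -4.543 -0.419 -1.991
v -4.669 -0.67 -2.002
v -4.722 -0.921 -2.114
v -4.692 -1.123 -2.306
v -4.586 -1.237 -2.539
v -4.424 -1.238 -2.768
v -4.238 -1.128 -2.947
v 2.831 2.313 -0.666
v 3.467 2.632 -1.033
v 3.925 2.746 -0.14
v 3.289 2.427 0.226
v 3.244 2.934 -0.957
v 3.702 3.048 -0.064
v 2.926 3.094 -0.815
v 3.384 3.207 0.078
v 2.587 3.074 -0.638
v 3.045 3.188 0.255
v 2.303 2.881 -0.468
v 2.761 2.995 0.425
v 2.141 2.557 -0.344
v 2.599 2.671 0.549
v 2.137 2.178 -0.293
v 2.595 2.291 0.6
v 2.291 1.829 -0.328
v 2.749 1.943 0.565
v 2.57 1.592 -0.441
v 3.028 1.705 0.452
v 2.908 1.519 -0.605
v 3.366 1.633 0.288
v 3.228 1.629 -0.783
v 3.686 1.742 0.11
v 3.458 1.895 -0.935
v 3.916 2.009 -0.042
v 3.544 2.257 -1.025
v 4.002 2.371 -0.132
v 1.203 -3.494 -0.31
v 2.213 -3.308 0.025
v 1.037 -4.286 0.63
v 1.812 -2.868 0.325
v 1.178 -2.666 0.383
v 0.554 -2.781 0.176
v 0.178 -3.168 -0.216
v 0.193 -3.68 -0.645
v 0.594 -4.121 -0.945
v 1.228 -4.322 -1.003
v 1.852 -4.207 -0.796
v 2.228 -3.82 -0.404
v 3.558 -1.289 -1.668
v 2.386 -1.126 -0.311
v 3.086 0.105 -2.243
v 1.914 0.268 -0.886
v 4.646 -0.568 -0.814
v 3.474 -0.405 0.543
v 4.174 0.826 -1.389
v 3.002 0.989 -0.032
f 1 38 17
f 38 12 41
f 17 41 6
f 38 41 17
f 1 17 13
f 17 6 18
f 13 18 2
f 17 18 13
f 1 13 22
f 13 2 23
f 22 23 8
f 13 23 22
f 1 22 34
f 22 8 37
f 34 37 11
f 22 37 34
f 1 34 38
f 34 11 42
f 38 42 12
f 34 42 38
f 2 18 29
f 18 6 32
f 29 32 10
f 18 32 29
f 6 41 19
f 41 12 40
f 19 40 5
f 41 40 19
f 12 42 39
f 42 11 35
f 39 35 3
f 42 35 39
f 11 37 36
f 37 8 24
f 36 24 7
f 37 24 36
f 8 23 28
f 23 2 25
f 28 25 9
f 23 25 28
f 4 30 16
f 30 10 31
f 16 31 5
f 30 31 16
f 4 16 14
f 16 5 15
f 14 15 3
f 16 15 14
f 4 14 21
f 14 3 20
f 21 20 7
f 14 20 21
f 4 21 26
f 21 7 27
f 26 27 9
f 21 27 26
f 4 26 30
f 26 9 33
f 30 33 10
f 26 33 30
f 5 31 19
f 31 10 32
f 19 32 6
f 31 32 19
f 3 15 39
f 15 5 40
f 39 40 12
f 15 40 39
f 7 20 36
f 20 3 35
f 36 35 11
f 20 35 36
f 9 27 28
f 27 7 24
f 28 24 8
f 27 24 28
f 10 33 29
f 33 9 25
f 29 25 2
f 33 25 29
f 44 43 46
f 44 46 45
f 46 43 47
f 46 47 45
f 47 43 48
f 47 48 45
f 48 43 49
f 48 49 45
f 49 43 50
f 49 50 45
f 50 43 51
f 50 51 45
f 51 43 52
f 51 52 45
f 52 43 53
f 52 53 45
f 53 43 54
f 53 54 45
f 54 43 55
f 54 55 45
f 55 43 56
f 55 56 45
f 56 43 57
f 56 57 45
f 57 43 58
f 57 58 45
f 58 43 44
f 58 44 45
f 60 59 63
f 60 63 61
f 61 63 64
f 61 64 62
f 63 59 65
f 63 65 64
f 64 65 66
f 64 66 62
f 65 59 67
f 65 67 66
f 66 67 68
f 66 68 62
f 67 59 69
f 67 69 68
f 68 69 70
f 68 70 62
f 69 59 71
f 69 71 70
f 70 71 72
f 70 72 62
f 71 59 73
f 71 73 72
f 72 73 74
f 72 74 62
f 73 59 75
f 73 75 74
f 74 75 76
f 74 76 62
f 75 59 77
f 75 77 76
f 76 77 78
f 76 78 62
f 77 59 79
f 77 79 78
f 78 79 80
f 78 80 62
f 79 59 81
f 79 81 80
f 80 81 82
f 80 82 62
f 81 59 83
f 81 83 82
f 82 83 84
f 82 84 62
f 83 59 85
f 83 85 84
f 84 85 86
f 84 86 62
f 85 59 60
f 85 60 86
f 86 60 61
f 86 61 62
f 88 87 90
f 88 90 89
f 90 87 91
f 90 91 89
f 91 87 92
f 91 92 89
f 92 87 93
f 92 93 89
f 93 87 94
f 93 94 89
f 94 87 95
f 94 95 89
f 95 87 96
f 95 96 89
f 96 87 97
f 96 97 89
f 97 87 98
f 97 98 89
f 98 87 88
f 98 88 89
f 100 102 99
f 103 100 99
f 99 102 101
f 101 103 99
f 100 106 102
f 104 100 103
f 104 106 100
f 102 106 101
f 105 103 101
f 101 106 105
f 105 104 103
f 106 104 105

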